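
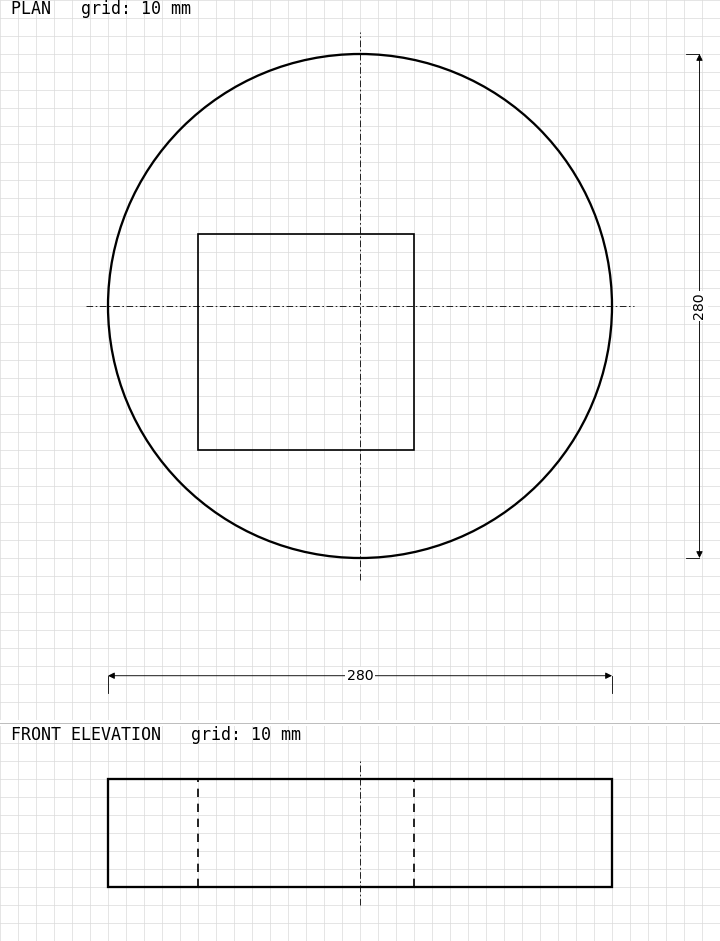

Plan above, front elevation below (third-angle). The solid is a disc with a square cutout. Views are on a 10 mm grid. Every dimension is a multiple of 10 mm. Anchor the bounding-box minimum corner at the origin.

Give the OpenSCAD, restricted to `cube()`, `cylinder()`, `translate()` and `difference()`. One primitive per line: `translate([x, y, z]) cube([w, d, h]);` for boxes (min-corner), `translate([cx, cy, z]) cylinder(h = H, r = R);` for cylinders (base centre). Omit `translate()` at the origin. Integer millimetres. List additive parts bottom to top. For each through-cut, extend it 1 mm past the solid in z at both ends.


difference() {
  translate([140, 140, 0]) cylinder(h = 60, r = 140);
  translate([50, 60, -1]) cube([120, 120, 62]);
}


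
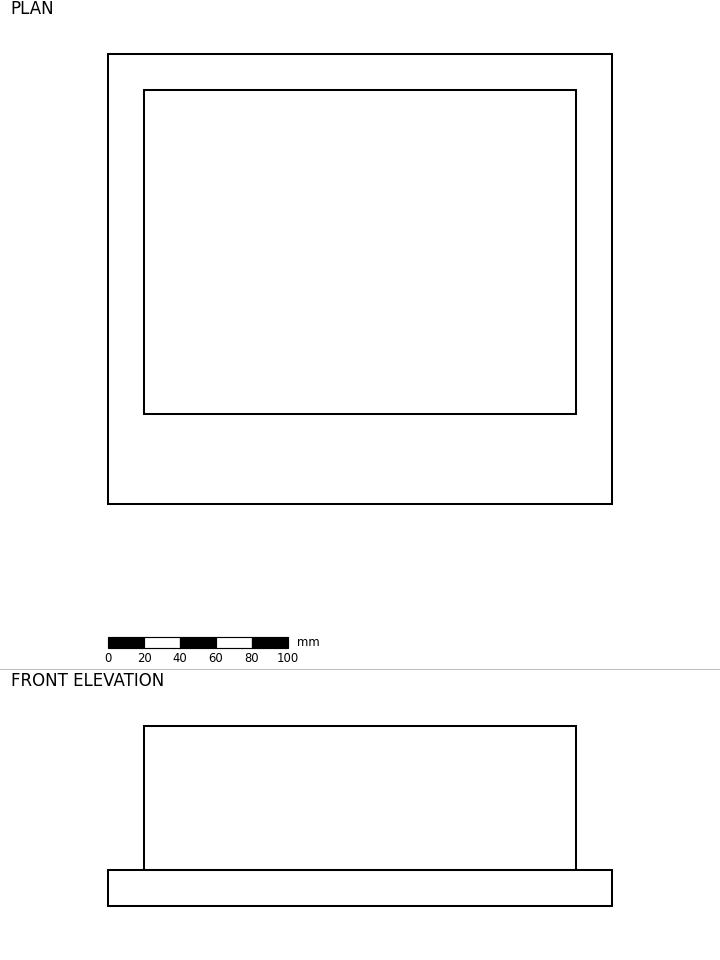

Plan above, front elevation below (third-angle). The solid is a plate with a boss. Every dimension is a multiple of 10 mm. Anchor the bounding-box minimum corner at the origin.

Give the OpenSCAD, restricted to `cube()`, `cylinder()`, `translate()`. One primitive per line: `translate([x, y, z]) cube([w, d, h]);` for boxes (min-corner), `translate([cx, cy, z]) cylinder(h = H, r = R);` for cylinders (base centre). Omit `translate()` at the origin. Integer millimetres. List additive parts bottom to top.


cube([280, 250, 20]);
translate([20, 50, 20]) cube([240, 180, 80]);


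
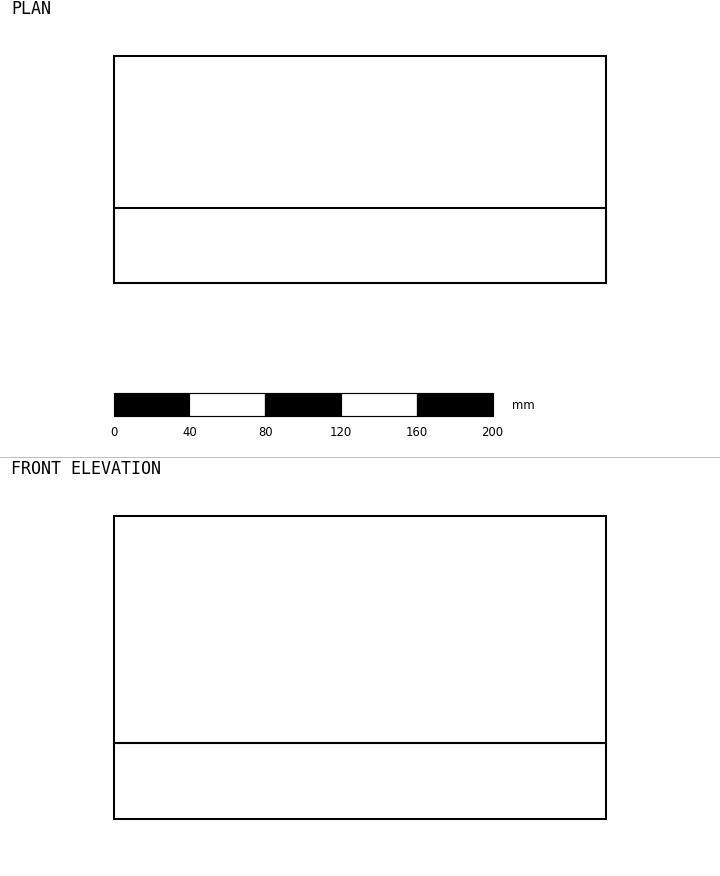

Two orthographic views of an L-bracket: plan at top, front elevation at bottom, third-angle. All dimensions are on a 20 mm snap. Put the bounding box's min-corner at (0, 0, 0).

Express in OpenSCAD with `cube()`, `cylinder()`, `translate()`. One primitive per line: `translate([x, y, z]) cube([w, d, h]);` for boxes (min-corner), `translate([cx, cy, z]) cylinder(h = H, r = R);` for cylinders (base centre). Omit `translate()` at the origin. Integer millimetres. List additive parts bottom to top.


cube([260, 120, 40]);
translate([0, 0, 40]) cube([260, 40, 120]);


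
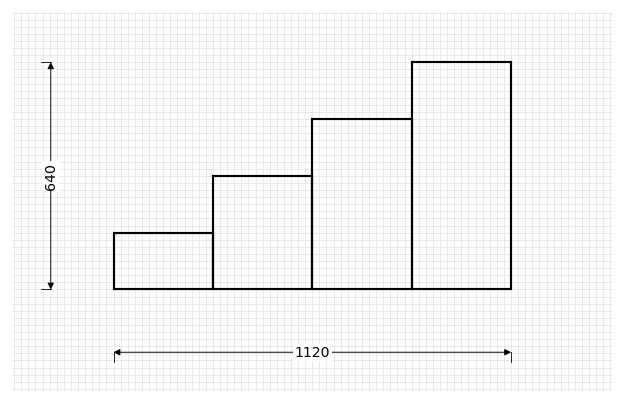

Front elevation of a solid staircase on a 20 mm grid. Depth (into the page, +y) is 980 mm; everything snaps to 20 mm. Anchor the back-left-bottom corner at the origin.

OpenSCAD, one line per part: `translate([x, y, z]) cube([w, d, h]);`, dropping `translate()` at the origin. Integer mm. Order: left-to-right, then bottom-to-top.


cube([280, 980, 160]);
translate([280, 0, 0]) cube([280, 980, 320]);
translate([560, 0, 0]) cube([280, 980, 480]);
translate([840, 0, 0]) cube([280, 980, 640]);


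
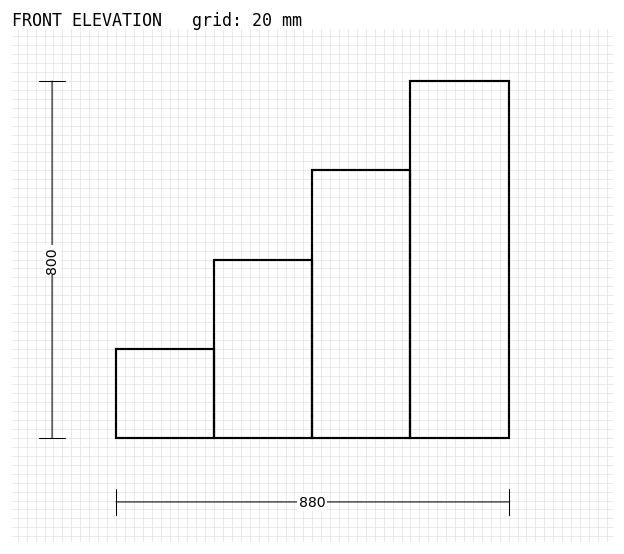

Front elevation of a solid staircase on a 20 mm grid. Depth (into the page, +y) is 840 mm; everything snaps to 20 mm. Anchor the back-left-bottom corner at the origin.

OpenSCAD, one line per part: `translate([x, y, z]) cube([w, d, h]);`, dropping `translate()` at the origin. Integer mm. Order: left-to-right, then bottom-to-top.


cube([220, 840, 200]);
translate([220, 0, 0]) cube([220, 840, 400]);
translate([440, 0, 0]) cube([220, 840, 600]);
translate([660, 0, 0]) cube([220, 840, 800]);


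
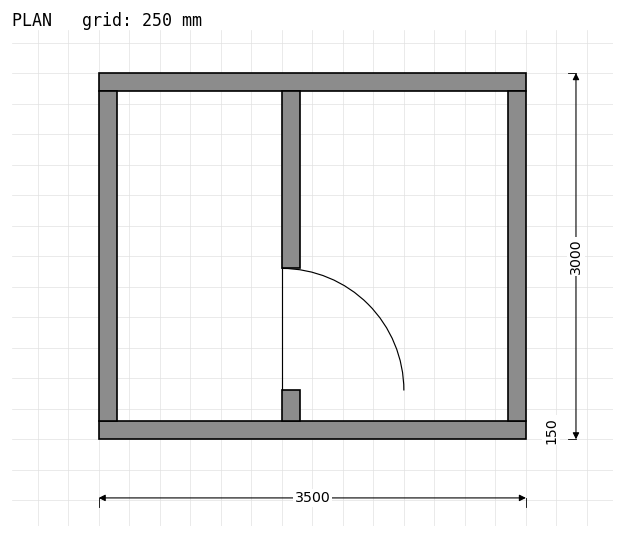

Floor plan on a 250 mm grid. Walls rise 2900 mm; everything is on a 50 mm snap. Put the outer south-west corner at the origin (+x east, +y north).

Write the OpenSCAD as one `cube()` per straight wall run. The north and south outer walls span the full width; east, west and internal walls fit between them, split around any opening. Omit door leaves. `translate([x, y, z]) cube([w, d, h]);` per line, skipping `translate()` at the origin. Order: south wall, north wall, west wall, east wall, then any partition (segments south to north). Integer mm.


cube([3500, 150, 2900]);
translate([0, 2850, 0]) cube([3500, 150, 2900]);
translate([0, 150, 0]) cube([150, 2700, 2900]);
translate([3350, 150, 0]) cube([150, 2700, 2900]);
translate([1500, 150, 0]) cube([150, 250, 2900]);
translate([1500, 1400, 0]) cube([150, 1450, 2900]);


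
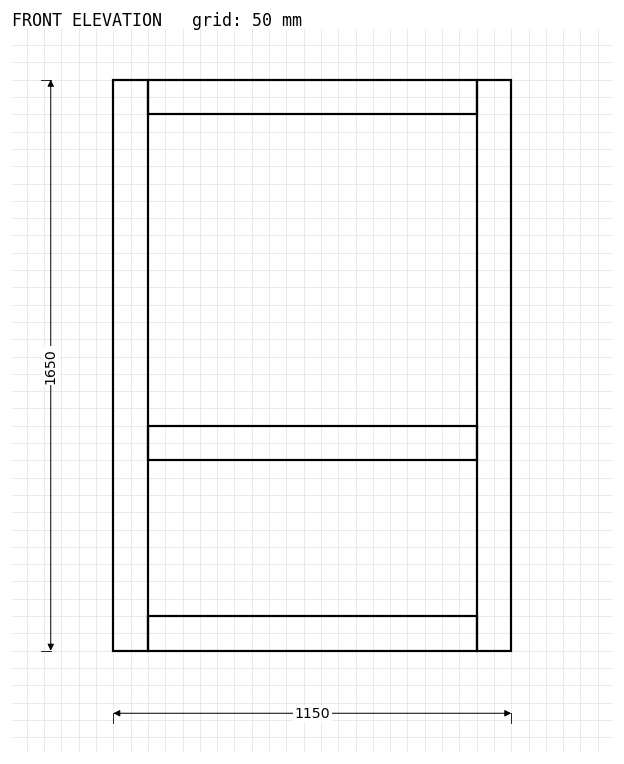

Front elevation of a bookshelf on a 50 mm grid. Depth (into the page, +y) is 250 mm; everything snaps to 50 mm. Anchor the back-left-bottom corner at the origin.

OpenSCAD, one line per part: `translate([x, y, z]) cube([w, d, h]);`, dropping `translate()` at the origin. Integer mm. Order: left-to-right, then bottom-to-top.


cube([100, 250, 1650]);
translate([100, 0, 0]) cube([950, 250, 100]);
translate([100, 0, 550]) cube([950, 250, 100]);
translate([100, 0, 1550]) cube([950, 250, 100]);
translate([1050, 0, 0]) cube([100, 250, 1650]);


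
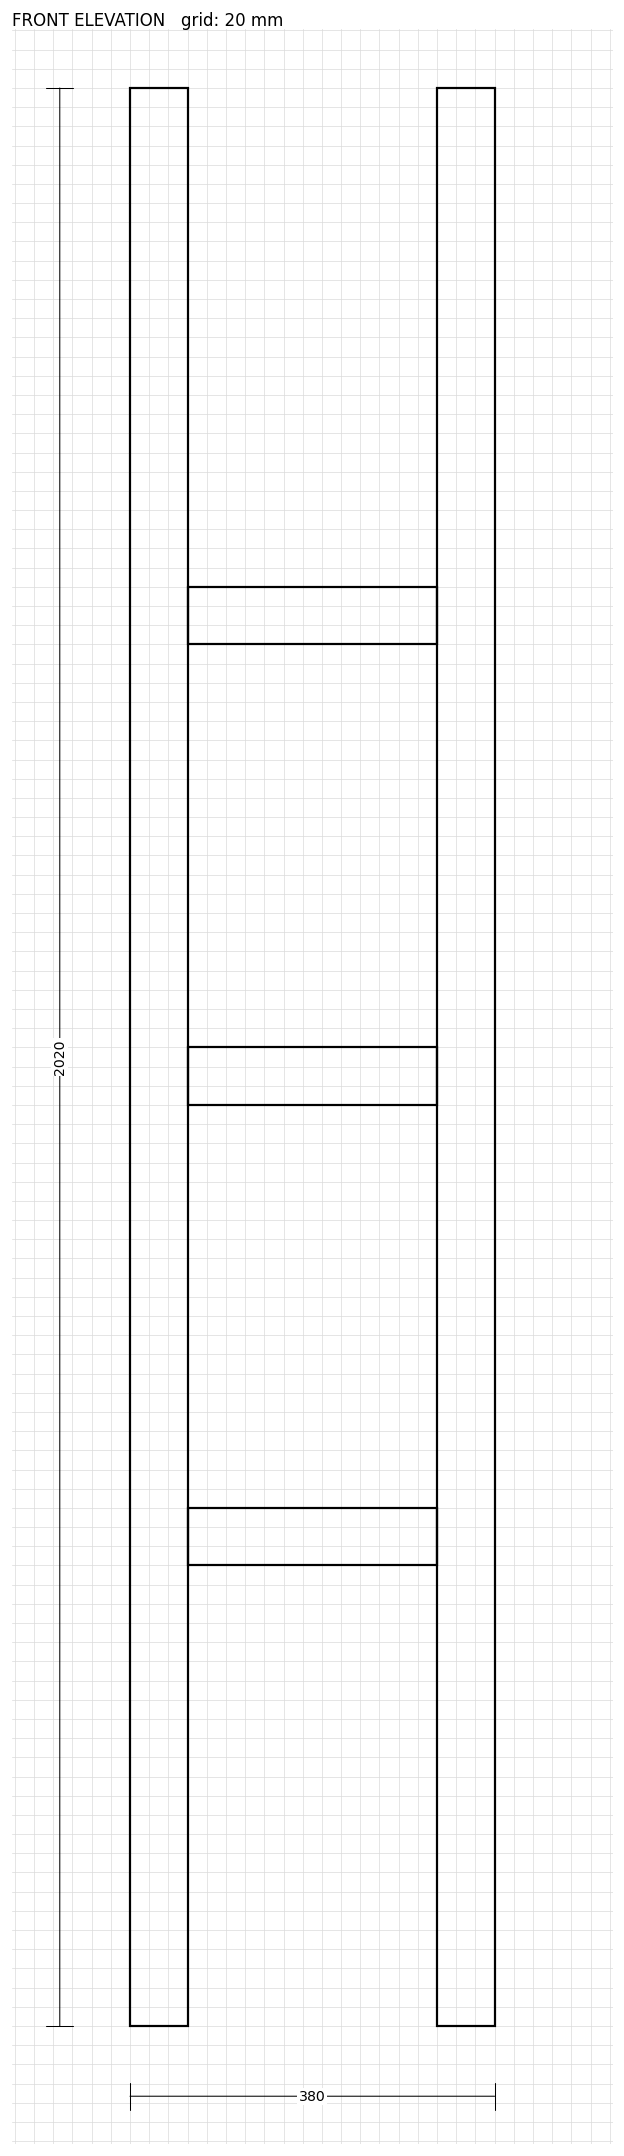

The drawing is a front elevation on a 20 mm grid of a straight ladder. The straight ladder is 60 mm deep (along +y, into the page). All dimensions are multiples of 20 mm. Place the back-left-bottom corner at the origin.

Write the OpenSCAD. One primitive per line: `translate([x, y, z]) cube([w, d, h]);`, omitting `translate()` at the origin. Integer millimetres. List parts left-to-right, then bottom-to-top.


cube([60, 60, 2020]);
translate([60, 0, 480]) cube([260, 60, 60]);
translate([60, 0, 960]) cube([260, 60, 60]);
translate([60, 0, 1440]) cube([260, 60, 60]);
translate([320, 0, 0]) cube([60, 60, 2020]);


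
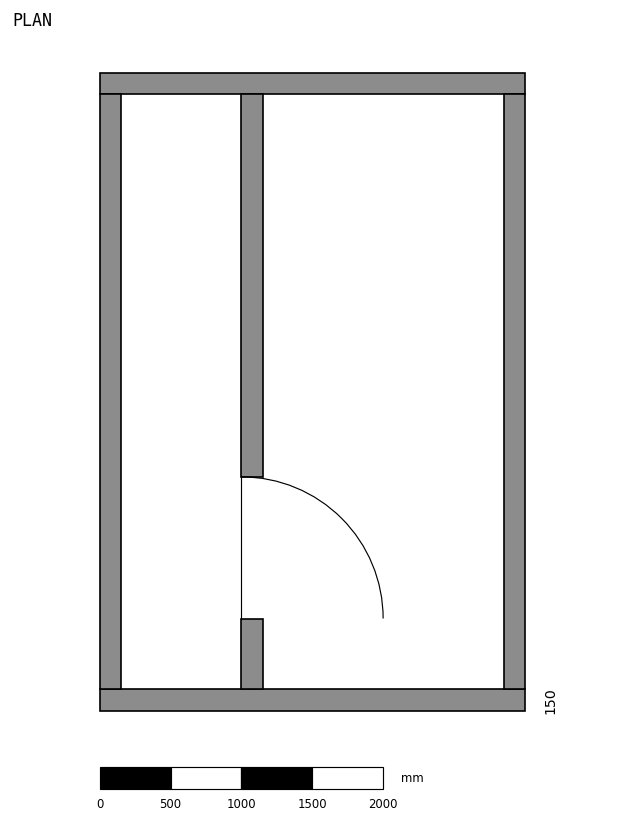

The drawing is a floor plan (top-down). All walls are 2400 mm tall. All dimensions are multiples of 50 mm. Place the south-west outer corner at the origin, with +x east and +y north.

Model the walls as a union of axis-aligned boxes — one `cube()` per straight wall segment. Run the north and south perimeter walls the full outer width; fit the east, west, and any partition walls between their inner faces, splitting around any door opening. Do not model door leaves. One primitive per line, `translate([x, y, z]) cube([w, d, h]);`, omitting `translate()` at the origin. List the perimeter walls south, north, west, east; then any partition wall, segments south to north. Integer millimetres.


cube([3000, 150, 2400]);
translate([0, 4350, 0]) cube([3000, 150, 2400]);
translate([0, 150, 0]) cube([150, 4200, 2400]);
translate([2850, 150, 0]) cube([150, 4200, 2400]);
translate([1000, 150, 0]) cube([150, 500, 2400]);
translate([1000, 1650, 0]) cube([150, 2700, 2400]);


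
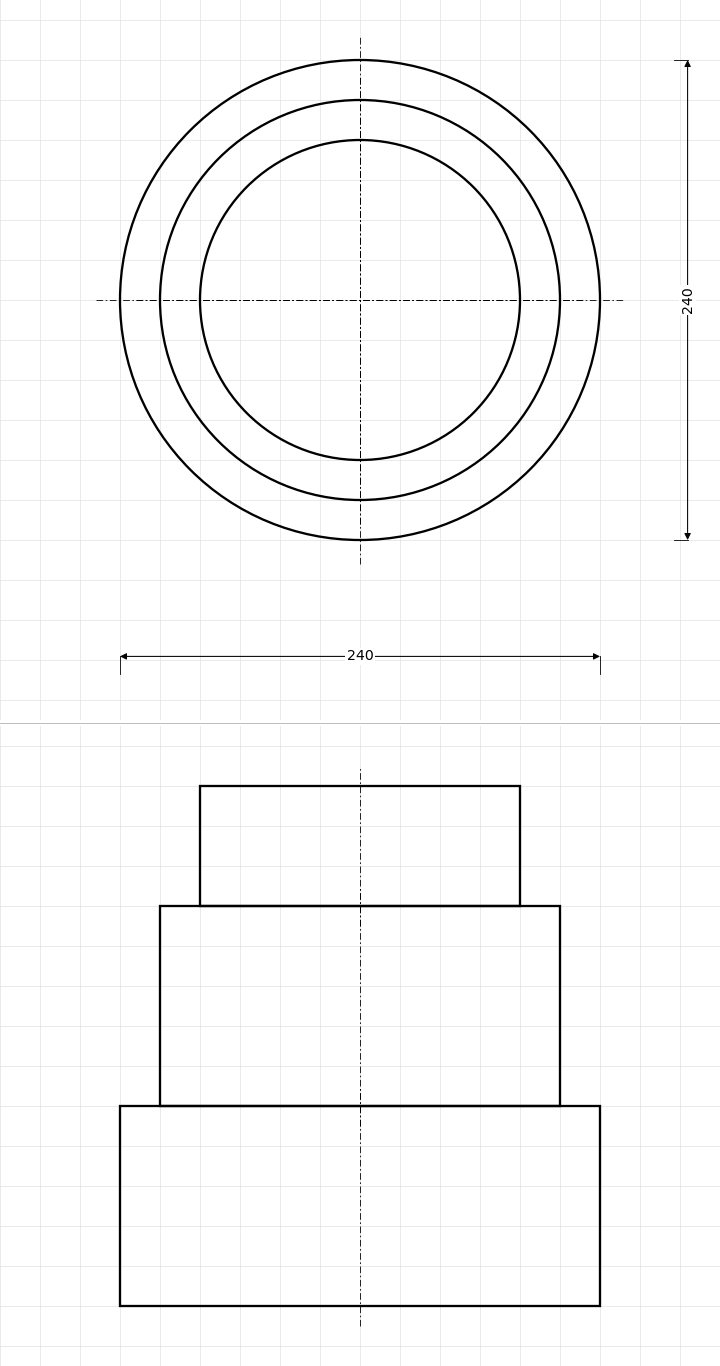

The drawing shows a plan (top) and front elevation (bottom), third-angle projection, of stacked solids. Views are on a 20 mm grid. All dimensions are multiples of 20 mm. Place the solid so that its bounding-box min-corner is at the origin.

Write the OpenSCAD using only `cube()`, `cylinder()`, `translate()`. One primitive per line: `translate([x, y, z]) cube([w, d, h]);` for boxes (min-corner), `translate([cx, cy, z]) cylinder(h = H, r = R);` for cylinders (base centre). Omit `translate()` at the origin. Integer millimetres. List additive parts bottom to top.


translate([120, 120, 0]) cylinder(h = 100, r = 120);
translate([120, 120, 100]) cylinder(h = 100, r = 100);
translate([120, 120, 200]) cylinder(h = 60, r = 80);


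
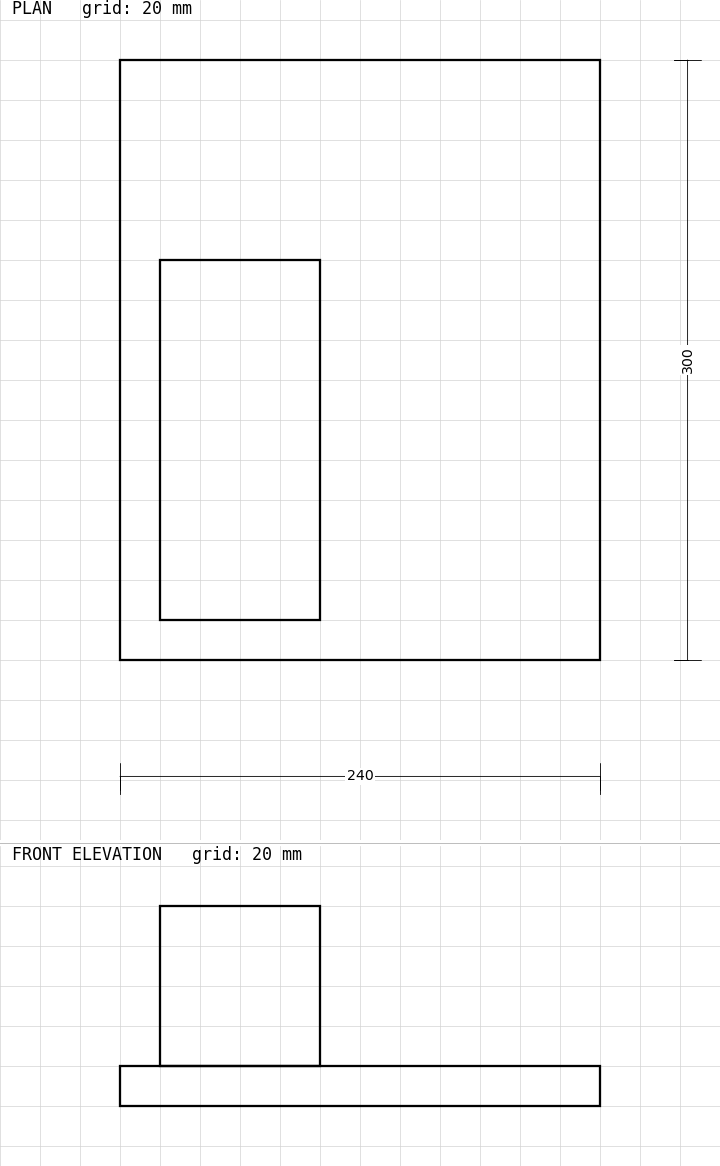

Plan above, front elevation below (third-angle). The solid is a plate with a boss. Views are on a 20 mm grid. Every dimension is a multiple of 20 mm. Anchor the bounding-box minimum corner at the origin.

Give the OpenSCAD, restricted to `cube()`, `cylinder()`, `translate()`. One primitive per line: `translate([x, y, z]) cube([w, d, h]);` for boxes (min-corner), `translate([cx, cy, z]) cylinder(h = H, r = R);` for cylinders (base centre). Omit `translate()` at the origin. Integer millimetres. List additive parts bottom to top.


cube([240, 300, 20]);
translate([20, 20, 20]) cube([80, 180, 80]);


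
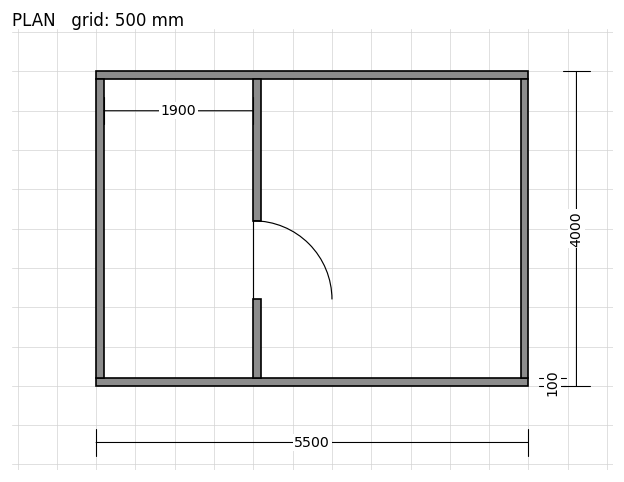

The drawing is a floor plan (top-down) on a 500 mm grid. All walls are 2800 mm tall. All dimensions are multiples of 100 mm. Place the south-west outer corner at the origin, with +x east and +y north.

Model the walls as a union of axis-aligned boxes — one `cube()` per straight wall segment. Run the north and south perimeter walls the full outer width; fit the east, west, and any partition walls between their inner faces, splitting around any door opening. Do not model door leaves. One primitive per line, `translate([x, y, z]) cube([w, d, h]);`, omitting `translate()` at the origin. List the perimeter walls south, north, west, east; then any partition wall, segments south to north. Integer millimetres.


cube([5500, 100, 2800]);
translate([0, 3900, 0]) cube([5500, 100, 2800]);
translate([0, 100, 0]) cube([100, 3800, 2800]);
translate([5400, 100, 0]) cube([100, 3800, 2800]);
translate([2000, 100, 0]) cube([100, 1000, 2800]);
translate([2000, 2100, 0]) cube([100, 1800, 2800]);


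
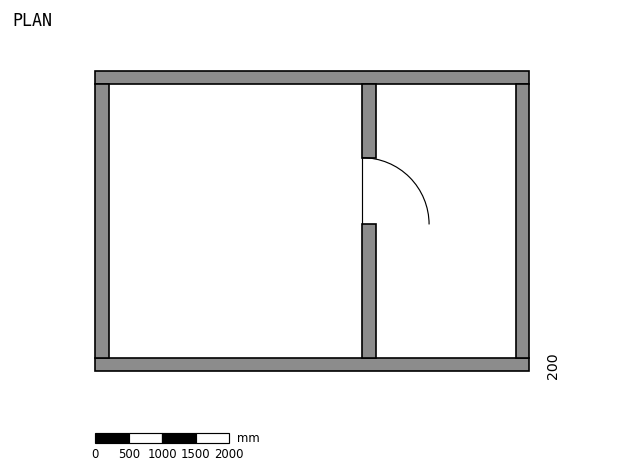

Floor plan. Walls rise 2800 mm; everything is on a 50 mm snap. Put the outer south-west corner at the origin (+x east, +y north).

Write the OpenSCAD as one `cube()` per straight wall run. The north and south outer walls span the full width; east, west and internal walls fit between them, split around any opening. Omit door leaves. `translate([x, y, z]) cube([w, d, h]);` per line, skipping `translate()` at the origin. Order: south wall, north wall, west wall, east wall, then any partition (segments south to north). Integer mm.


cube([6500, 200, 2800]);
translate([0, 4300, 0]) cube([6500, 200, 2800]);
translate([0, 200, 0]) cube([200, 4100, 2800]);
translate([6300, 200, 0]) cube([200, 4100, 2800]);
translate([4000, 200, 0]) cube([200, 2000, 2800]);
translate([4000, 3200, 0]) cube([200, 1100, 2800]);


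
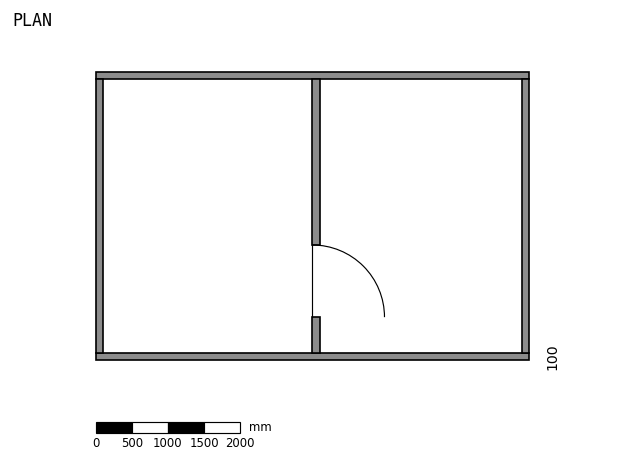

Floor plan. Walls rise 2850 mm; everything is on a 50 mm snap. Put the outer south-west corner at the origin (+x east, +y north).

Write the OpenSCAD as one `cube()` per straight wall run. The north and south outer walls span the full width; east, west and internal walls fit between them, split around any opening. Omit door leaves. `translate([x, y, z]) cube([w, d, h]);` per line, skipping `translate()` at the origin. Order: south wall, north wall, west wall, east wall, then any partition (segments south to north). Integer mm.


cube([6000, 100, 2850]);
translate([0, 3900, 0]) cube([6000, 100, 2850]);
translate([0, 100, 0]) cube([100, 3800, 2850]);
translate([5900, 100, 0]) cube([100, 3800, 2850]);
translate([3000, 100, 0]) cube([100, 500, 2850]);
translate([3000, 1600, 0]) cube([100, 2300, 2850]);


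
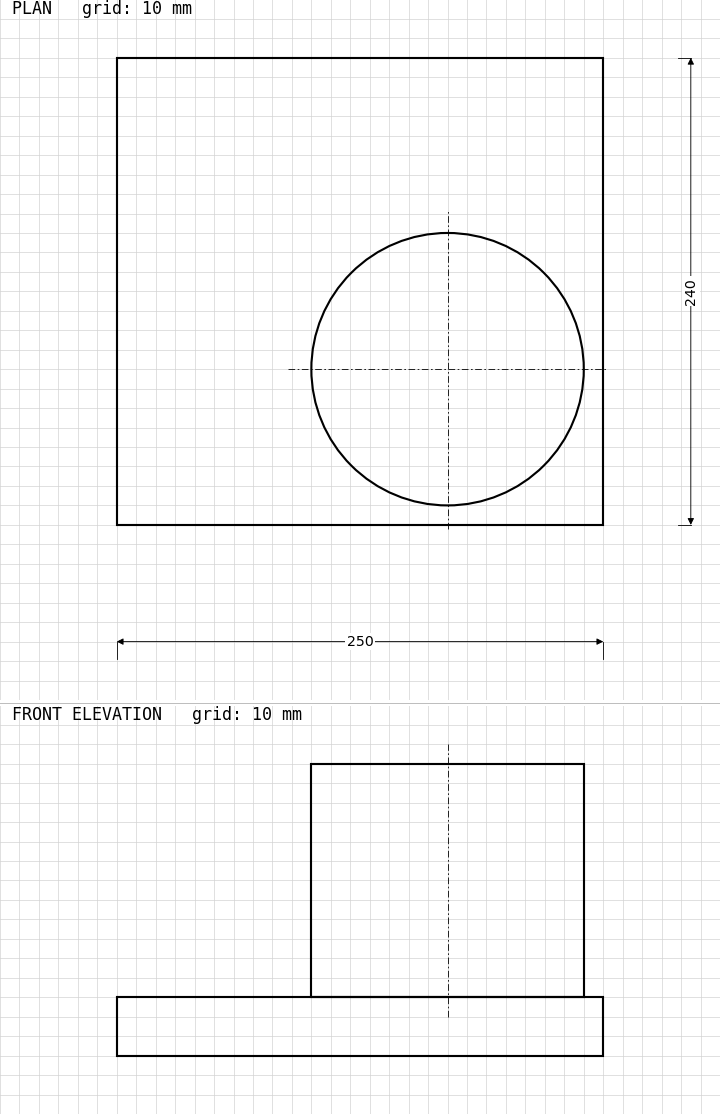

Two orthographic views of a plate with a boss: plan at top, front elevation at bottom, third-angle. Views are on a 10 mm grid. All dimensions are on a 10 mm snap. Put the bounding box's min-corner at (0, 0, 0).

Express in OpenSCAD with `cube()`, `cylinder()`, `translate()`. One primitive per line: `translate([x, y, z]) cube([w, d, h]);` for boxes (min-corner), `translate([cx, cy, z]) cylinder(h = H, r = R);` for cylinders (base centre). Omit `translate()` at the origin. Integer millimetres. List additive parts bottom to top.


cube([250, 240, 30]);
translate([170, 80, 30]) cylinder(h = 120, r = 70);


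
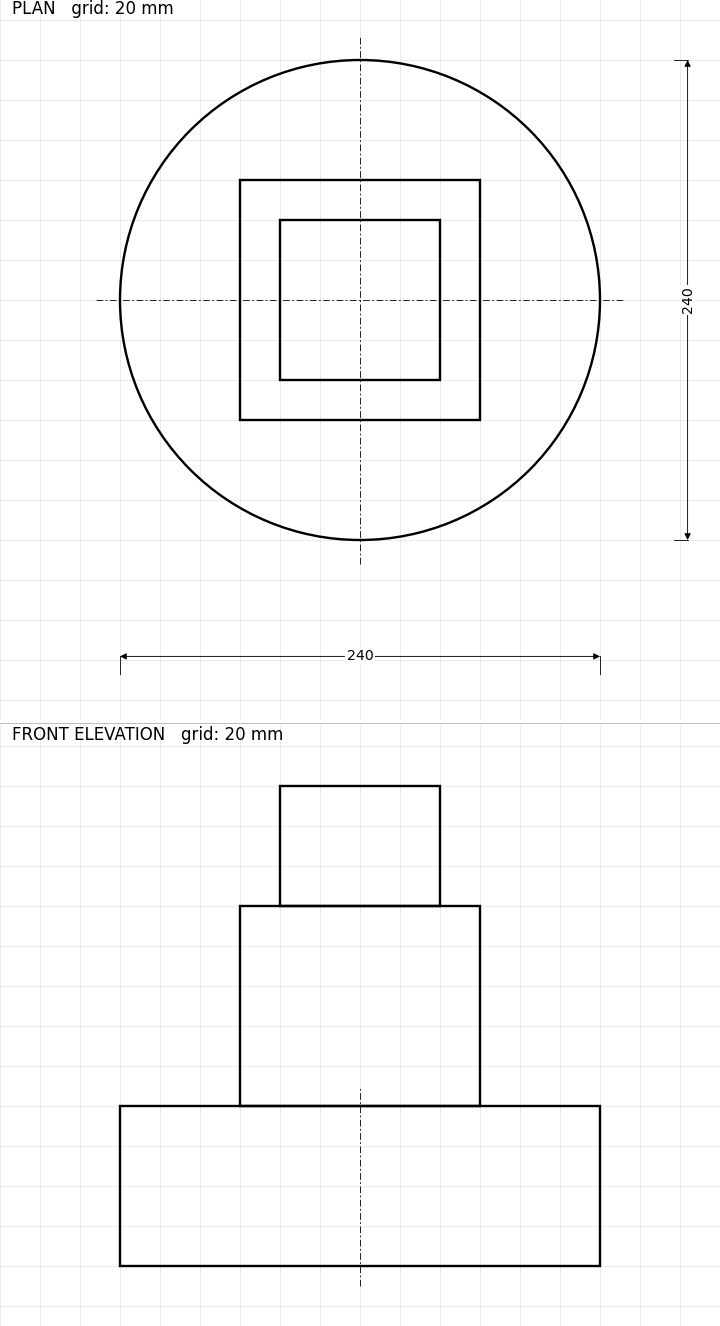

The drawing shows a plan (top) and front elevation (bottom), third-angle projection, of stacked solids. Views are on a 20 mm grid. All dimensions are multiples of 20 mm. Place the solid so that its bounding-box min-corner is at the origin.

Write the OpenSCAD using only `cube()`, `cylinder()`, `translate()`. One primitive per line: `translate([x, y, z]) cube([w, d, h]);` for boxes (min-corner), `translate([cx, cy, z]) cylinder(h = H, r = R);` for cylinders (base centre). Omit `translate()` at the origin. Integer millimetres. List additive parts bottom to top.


translate([120, 120, 0]) cylinder(h = 80, r = 120);
translate([60, 60, 80]) cube([120, 120, 100]);
translate([80, 80, 180]) cube([80, 80, 60]);


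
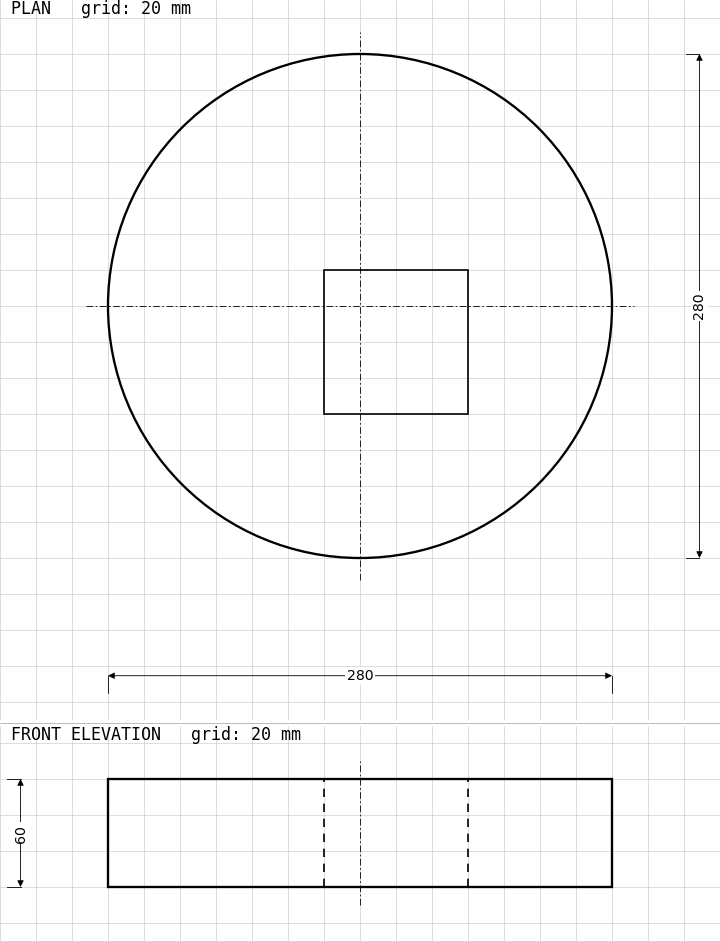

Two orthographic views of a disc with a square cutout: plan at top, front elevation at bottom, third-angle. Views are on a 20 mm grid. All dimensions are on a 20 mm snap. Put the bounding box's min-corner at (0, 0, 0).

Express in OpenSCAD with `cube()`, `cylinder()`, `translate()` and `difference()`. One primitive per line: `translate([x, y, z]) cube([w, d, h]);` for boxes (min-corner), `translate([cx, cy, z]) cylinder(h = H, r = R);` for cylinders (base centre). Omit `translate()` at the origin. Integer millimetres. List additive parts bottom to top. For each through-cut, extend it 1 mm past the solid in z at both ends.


difference() {
  translate([140, 140, 0]) cylinder(h = 60, r = 140);
  translate([120, 80, -1]) cube([80, 80, 62]);
}


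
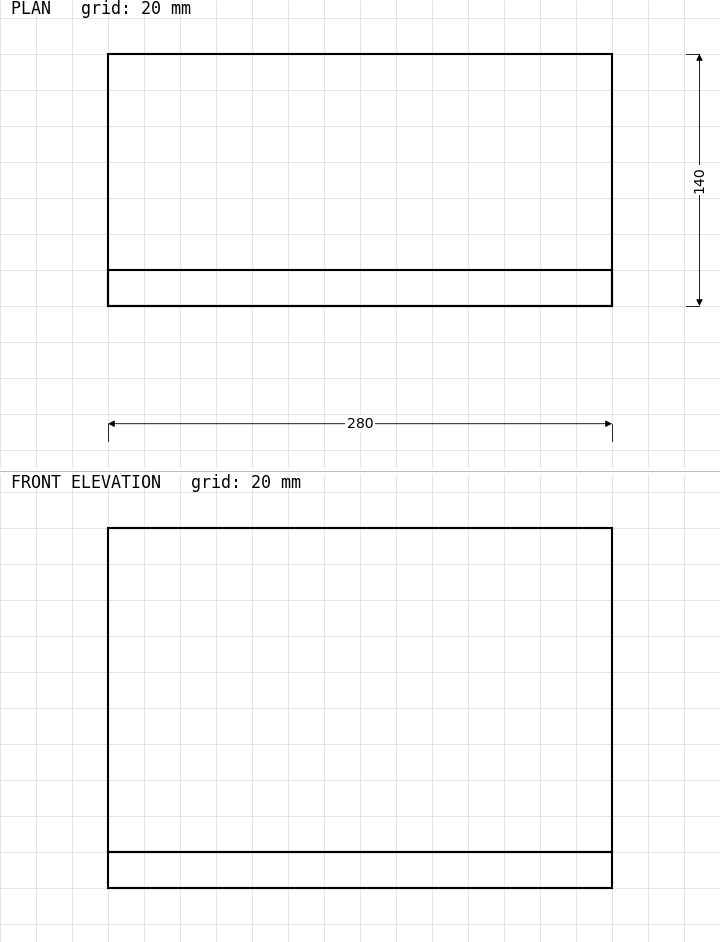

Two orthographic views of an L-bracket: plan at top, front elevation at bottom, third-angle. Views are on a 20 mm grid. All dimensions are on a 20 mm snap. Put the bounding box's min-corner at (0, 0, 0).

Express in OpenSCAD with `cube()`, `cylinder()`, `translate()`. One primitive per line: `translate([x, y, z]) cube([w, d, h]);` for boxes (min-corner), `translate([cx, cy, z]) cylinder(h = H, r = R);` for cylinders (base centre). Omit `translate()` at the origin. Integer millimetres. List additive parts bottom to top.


cube([280, 140, 20]);
translate([0, 0, 20]) cube([280, 20, 180]);


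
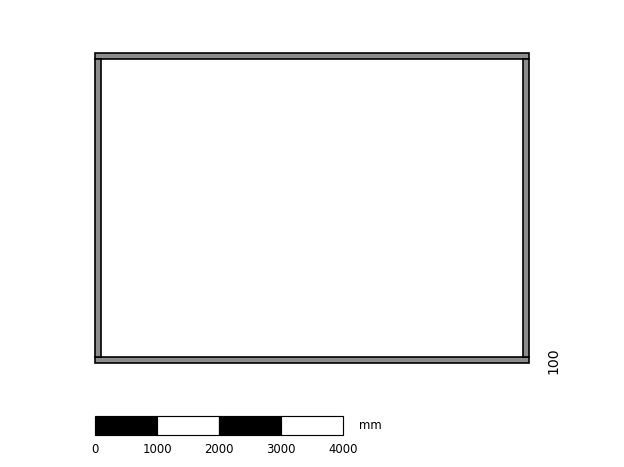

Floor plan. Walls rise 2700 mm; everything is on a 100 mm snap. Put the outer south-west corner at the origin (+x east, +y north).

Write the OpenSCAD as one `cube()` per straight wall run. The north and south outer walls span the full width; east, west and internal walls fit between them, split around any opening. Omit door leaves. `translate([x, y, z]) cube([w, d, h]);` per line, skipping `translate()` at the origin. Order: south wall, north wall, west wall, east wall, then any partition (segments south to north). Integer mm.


cube([7000, 100, 2700]);
translate([0, 4900, 0]) cube([7000, 100, 2700]);
translate([0, 100, 0]) cube([100, 4800, 2700]);
translate([6900, 100, 0]) cube([100, 4800, 2700]);


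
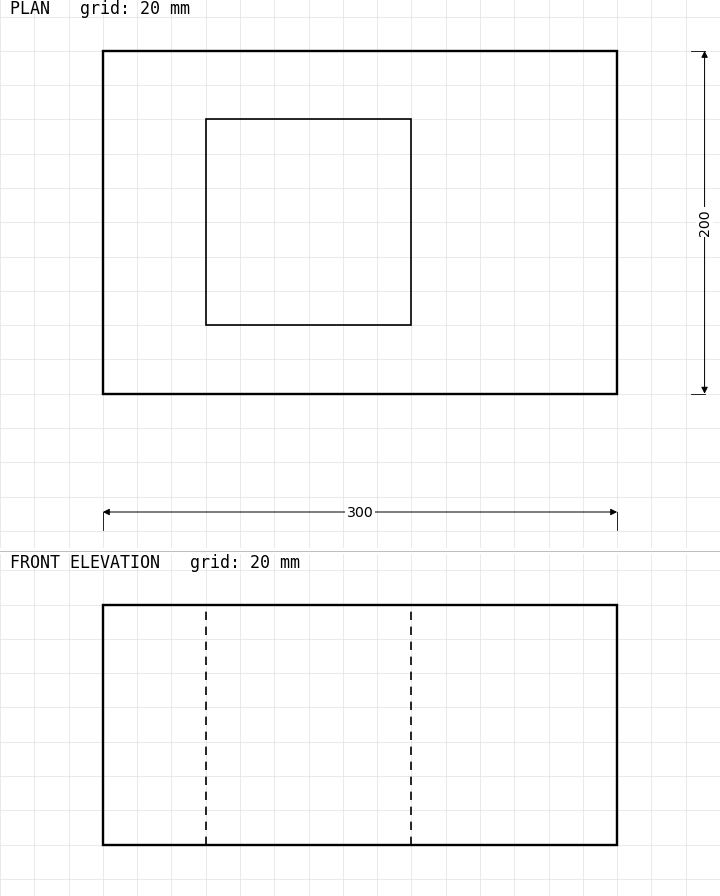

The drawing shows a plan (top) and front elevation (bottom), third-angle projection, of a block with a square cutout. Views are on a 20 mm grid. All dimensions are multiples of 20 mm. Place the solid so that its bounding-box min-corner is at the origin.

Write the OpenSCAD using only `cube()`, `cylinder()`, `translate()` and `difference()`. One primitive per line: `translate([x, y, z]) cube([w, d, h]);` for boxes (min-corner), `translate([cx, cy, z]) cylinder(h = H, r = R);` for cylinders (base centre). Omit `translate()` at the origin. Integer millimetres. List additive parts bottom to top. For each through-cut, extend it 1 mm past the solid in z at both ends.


difference() {
  cube([300, 200, 140]);
  translate([60, 40, -1]) cube([120, 120, 142]);
}


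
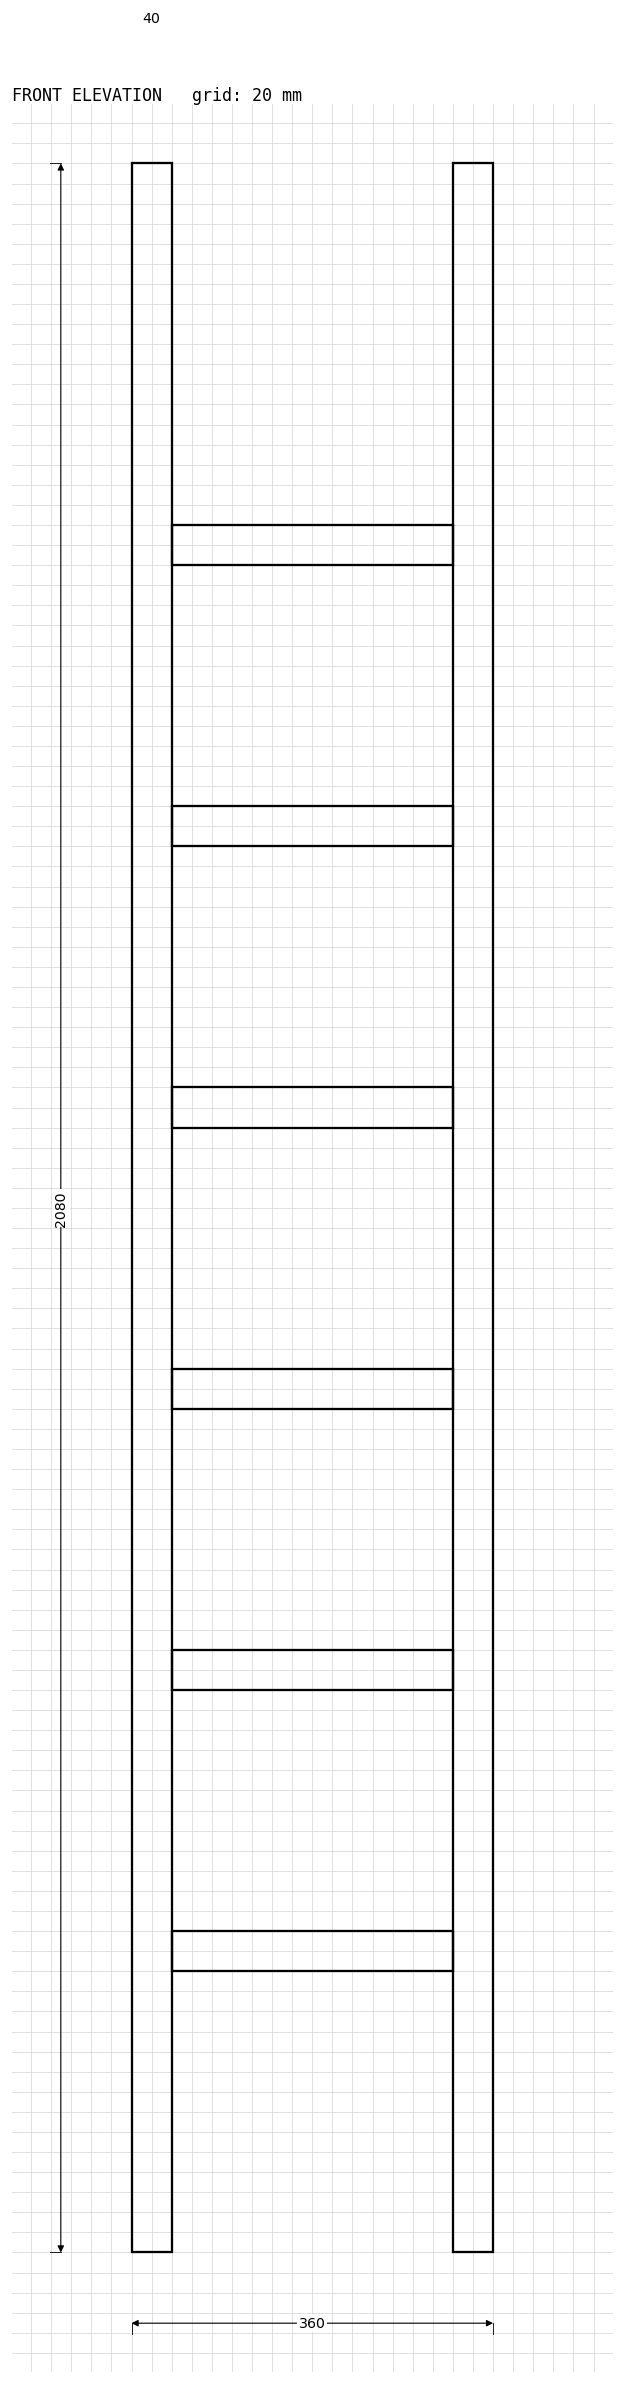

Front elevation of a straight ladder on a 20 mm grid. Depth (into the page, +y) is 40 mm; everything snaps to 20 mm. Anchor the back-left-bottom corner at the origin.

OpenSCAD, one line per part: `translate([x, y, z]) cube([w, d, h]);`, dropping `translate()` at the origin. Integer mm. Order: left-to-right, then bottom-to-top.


cube([40, 40, 2080]);
translate([40, 0, 280]) cube([280, 40, 40]);
translate([40, 0, 560]) cube([280, 40, 40]);
translate([40, 0, 840]) cube([280, 40, 40]);
translate([40, 0, 1120]) cube([280, 40, 40]);
translate([40, 0, 1400]) cube([280, 40, 40]);
translate([40, 0, 1680]) cube([280, 40, 40]);
translate([320, 0, 0]) cube([40, 40, 2080]);


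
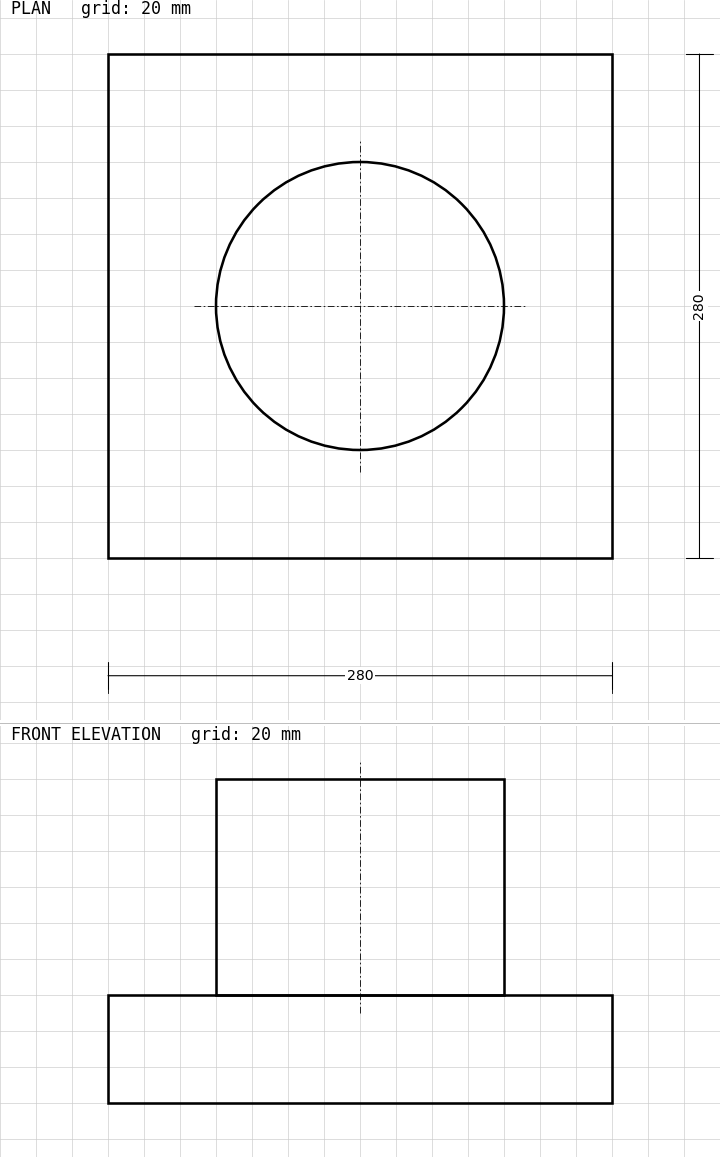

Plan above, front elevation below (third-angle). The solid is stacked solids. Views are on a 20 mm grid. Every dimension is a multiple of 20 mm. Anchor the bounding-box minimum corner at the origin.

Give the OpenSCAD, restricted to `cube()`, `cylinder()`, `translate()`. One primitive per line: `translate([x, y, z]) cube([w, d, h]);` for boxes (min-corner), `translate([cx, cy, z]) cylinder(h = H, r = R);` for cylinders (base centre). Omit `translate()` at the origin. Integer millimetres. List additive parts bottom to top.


cube([280, 280, 60]);
translate([140, 140, 60]) cylinder(h = 120, r = 80);


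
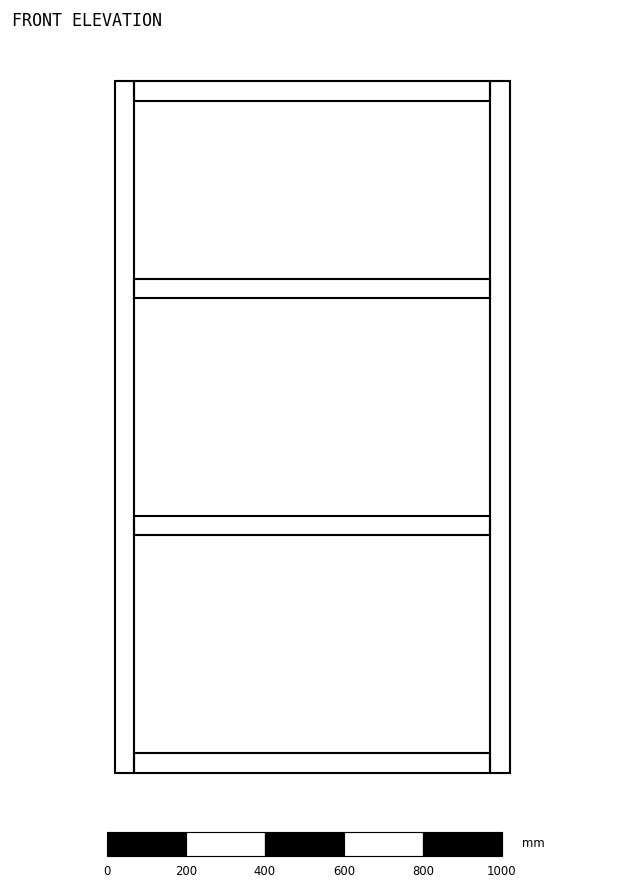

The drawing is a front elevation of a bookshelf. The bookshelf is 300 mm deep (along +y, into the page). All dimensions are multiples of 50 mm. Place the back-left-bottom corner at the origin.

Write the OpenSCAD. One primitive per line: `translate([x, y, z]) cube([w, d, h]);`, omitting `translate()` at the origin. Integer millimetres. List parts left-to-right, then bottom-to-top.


cube([50, 300, 1750]);
translate([50, 0, 0]) cube([900, 300, 50]);
translate([50, 0, 600]) cube([900, 300, 50]);
translate([50, 0, 1200]) cube([900, 300, 50]);
translate([50, 0, 1700]) cube([900, 300, 50]);
translate([950, 0, 0]) cube([50, 300, 1750]);


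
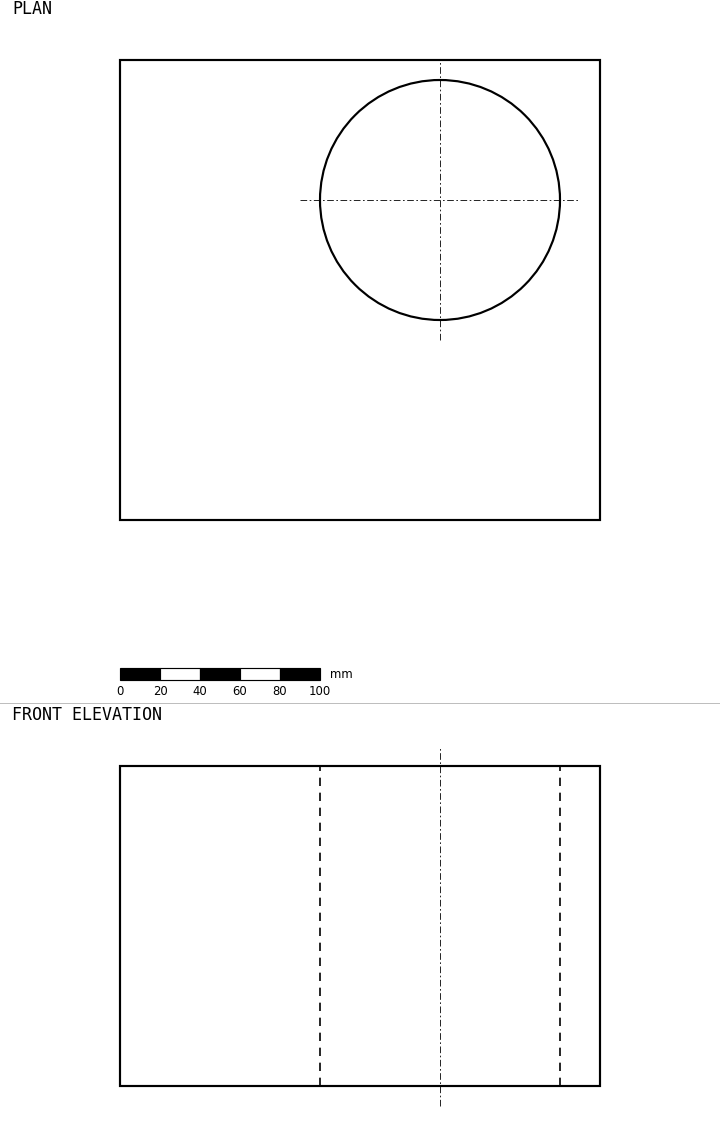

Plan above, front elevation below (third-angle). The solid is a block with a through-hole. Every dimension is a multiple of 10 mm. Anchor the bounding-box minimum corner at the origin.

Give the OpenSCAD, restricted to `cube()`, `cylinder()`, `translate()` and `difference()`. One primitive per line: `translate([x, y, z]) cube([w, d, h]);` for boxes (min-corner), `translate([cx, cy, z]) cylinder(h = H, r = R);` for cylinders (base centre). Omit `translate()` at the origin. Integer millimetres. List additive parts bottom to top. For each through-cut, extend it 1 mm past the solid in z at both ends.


difference() {
  cube([240, 230, 160]);
  translate([160, 160, -1]) cylinder(h = 162, r = 60);
}


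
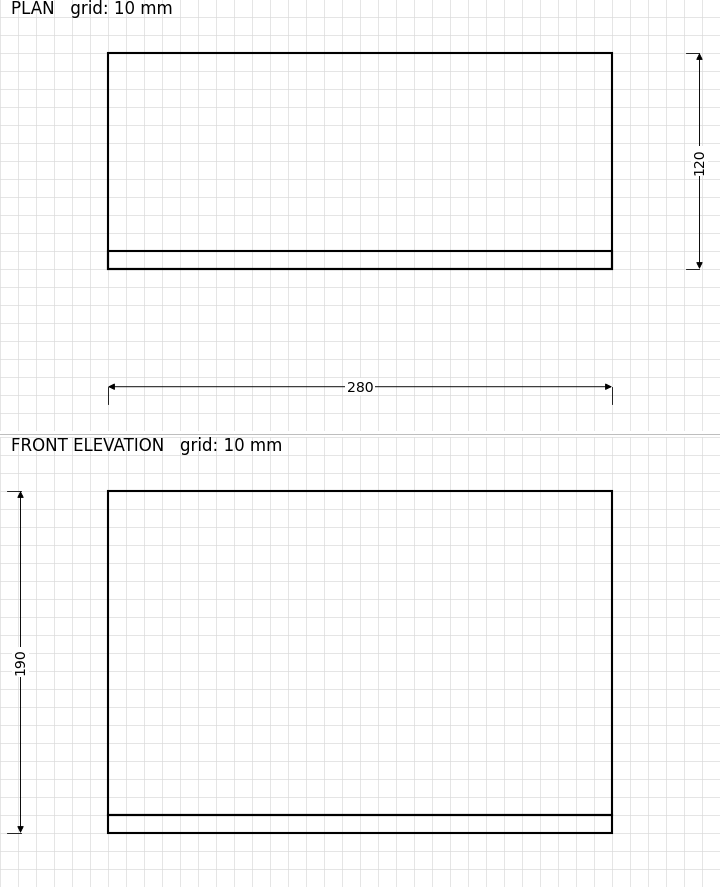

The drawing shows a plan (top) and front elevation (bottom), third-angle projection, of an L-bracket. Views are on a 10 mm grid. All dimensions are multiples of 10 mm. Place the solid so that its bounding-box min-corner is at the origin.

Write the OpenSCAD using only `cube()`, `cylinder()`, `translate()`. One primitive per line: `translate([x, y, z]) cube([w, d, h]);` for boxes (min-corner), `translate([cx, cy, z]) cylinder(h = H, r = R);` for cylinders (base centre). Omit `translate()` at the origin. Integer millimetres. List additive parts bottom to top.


cube([280, 120, 10]);
translate([0, 0, 10]) cube([280, 10, 180]);


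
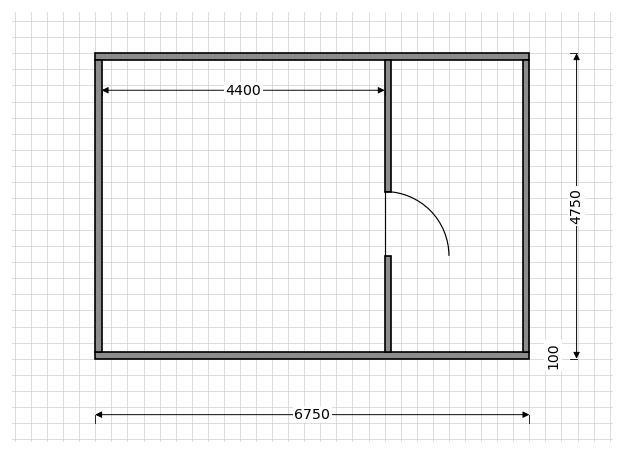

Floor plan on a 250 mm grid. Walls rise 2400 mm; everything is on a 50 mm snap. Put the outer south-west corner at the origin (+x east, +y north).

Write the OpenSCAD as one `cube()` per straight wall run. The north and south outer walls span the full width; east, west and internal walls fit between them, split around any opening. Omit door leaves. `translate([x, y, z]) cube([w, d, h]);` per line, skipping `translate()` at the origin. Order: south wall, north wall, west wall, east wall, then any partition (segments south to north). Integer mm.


cube([6750, 100, 2400]);
translate([0, 4650, 0]) cube([6750, 100, 2400]);
translate([0, 100, 0]) cube([100, 4550, 2400]);
translate([6650, 100, 0]) cube([100, 4550, 2400]);
translate([4500, 100, 0]) cube([100, 1500, 2400]);
translate([4500, 2600, 0]) cube([100, 2050, 2400]);


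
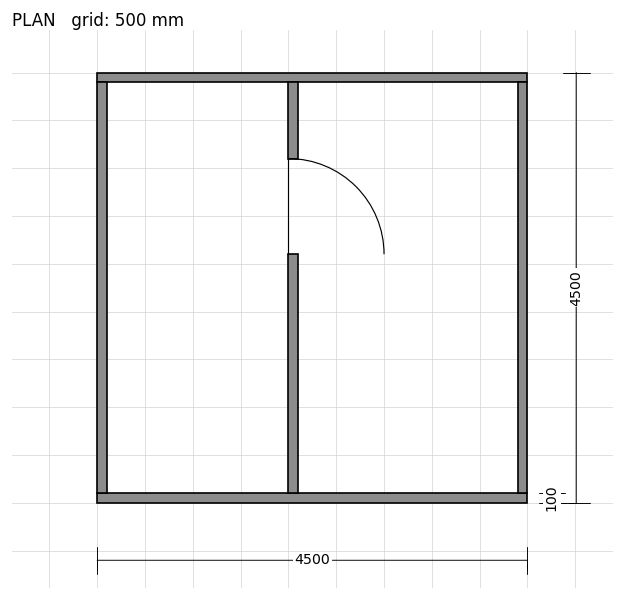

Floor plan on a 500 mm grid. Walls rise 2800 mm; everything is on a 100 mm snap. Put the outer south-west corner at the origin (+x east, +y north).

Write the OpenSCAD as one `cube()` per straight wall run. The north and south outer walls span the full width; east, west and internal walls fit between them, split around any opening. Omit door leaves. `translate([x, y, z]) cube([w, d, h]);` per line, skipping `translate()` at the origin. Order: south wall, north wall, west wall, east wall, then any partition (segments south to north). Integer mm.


cube([4500, 100, 2800]);
translate([0, 4400, 0]) cube([4500, 100, 2800]);
translate([0, 100, 0]) cube([100, 4300, 2800]);
translate([4400, 100, 0]) cube([100, 4300, 2800]);
translate([2000, 100, 0]) cube([100, 2500, 2800]);
translate([2000, 3600, 0]) cube([100, 800, 2800]);


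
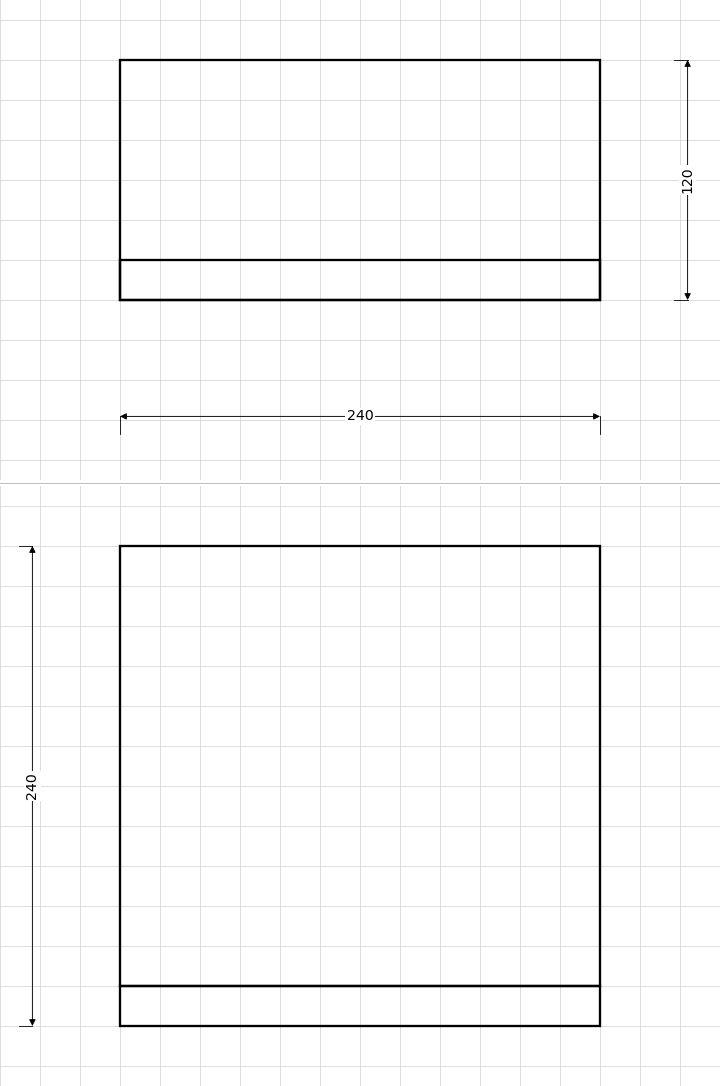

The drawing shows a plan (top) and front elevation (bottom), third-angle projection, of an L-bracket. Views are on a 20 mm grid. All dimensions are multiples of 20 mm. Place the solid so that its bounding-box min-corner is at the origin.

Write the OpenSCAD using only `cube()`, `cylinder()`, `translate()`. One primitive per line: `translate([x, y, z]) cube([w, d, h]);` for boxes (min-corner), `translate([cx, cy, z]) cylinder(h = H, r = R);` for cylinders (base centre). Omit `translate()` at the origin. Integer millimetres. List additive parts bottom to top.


cube([240, 120, 20]);
translate([0, 0, 20]) cube([240, 20, 220]);


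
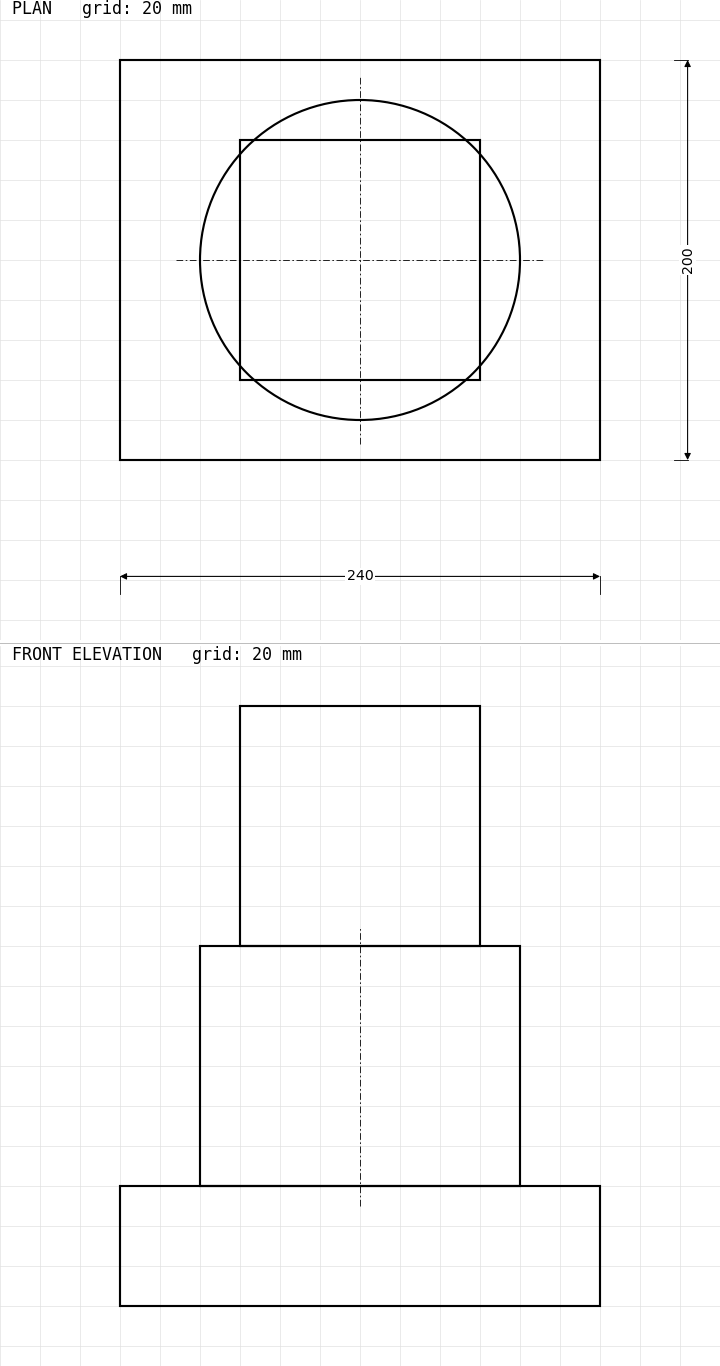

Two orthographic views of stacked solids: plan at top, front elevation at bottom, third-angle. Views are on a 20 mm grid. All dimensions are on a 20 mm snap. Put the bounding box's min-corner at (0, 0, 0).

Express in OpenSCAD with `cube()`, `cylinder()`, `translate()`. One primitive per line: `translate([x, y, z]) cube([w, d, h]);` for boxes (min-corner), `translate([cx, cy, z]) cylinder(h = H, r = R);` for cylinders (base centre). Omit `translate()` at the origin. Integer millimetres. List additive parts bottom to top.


cube([240, 200, 60]);
translate([120, 100, 60]) cylinder(h = 120, r = 80);
translate([60, 40, 180]) cube([120, 120, 120]);


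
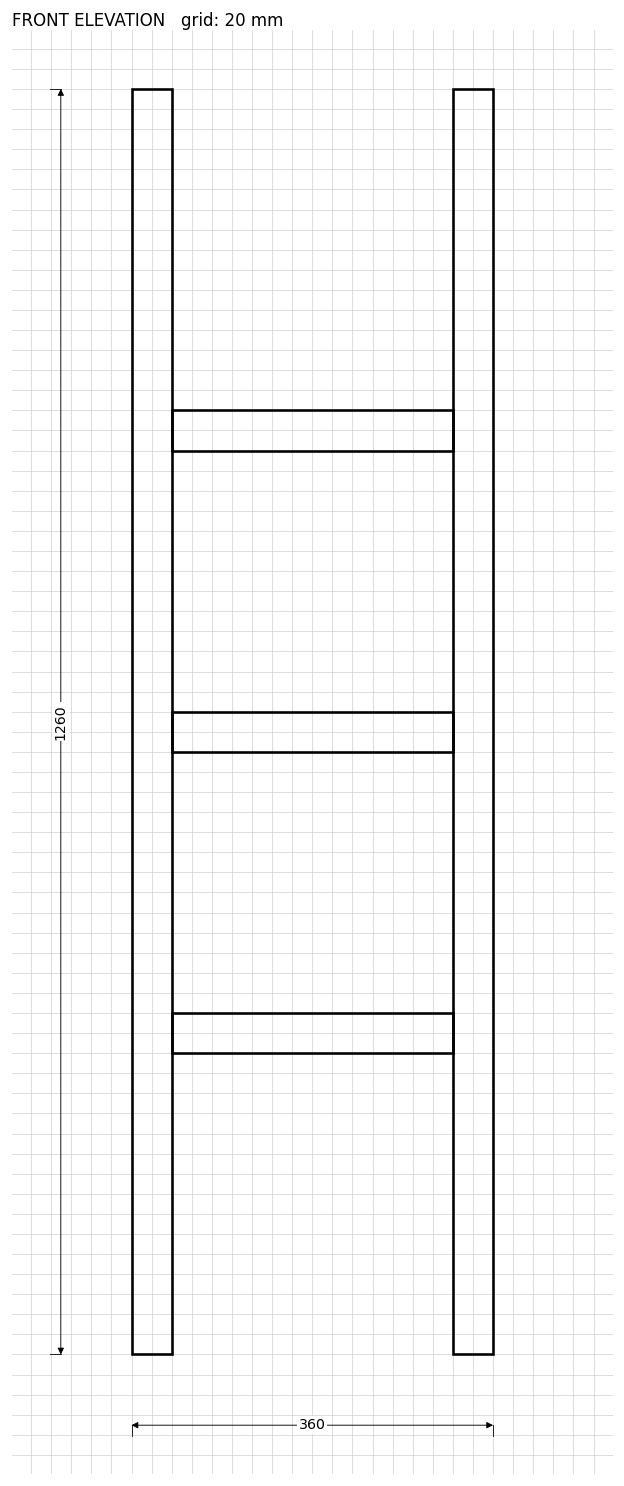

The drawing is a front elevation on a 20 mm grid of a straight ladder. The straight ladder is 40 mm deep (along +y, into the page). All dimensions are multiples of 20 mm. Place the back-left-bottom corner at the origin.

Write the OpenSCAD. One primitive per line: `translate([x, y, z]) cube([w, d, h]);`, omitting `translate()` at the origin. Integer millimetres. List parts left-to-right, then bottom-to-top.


cube([40, 40, 1260]);
translate([40, 0, 300]) cube([280, 40, 40]);
translate([40, 0, 600]) cube([280, 40, 40]);
translate([40, 0, 900]) cube([280, 40, 40]);
translate([320, 0, 0]) cube([40, 40, 1260]);


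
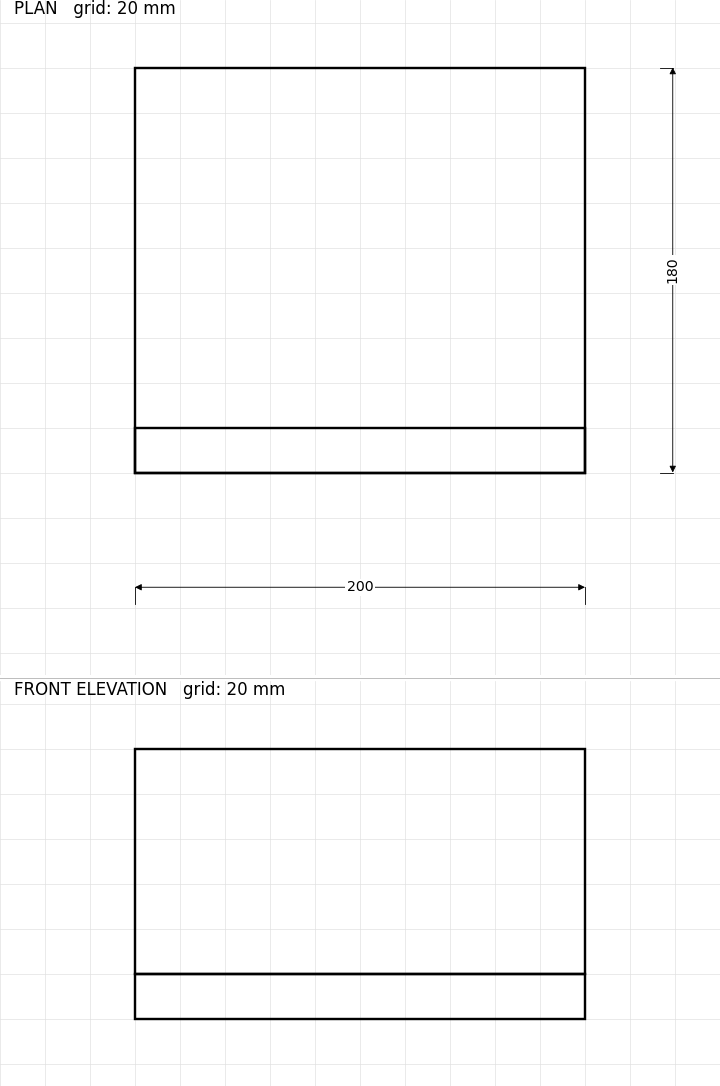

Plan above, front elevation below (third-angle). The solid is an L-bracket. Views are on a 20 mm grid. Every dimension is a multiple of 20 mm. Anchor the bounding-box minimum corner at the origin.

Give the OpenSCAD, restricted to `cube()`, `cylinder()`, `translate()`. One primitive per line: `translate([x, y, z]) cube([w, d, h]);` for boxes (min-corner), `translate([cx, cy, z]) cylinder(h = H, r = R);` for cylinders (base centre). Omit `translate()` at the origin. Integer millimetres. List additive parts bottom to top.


cube([200, 180, 20]);
translate([0, 0, 20]) cube([200, 20, 100]);


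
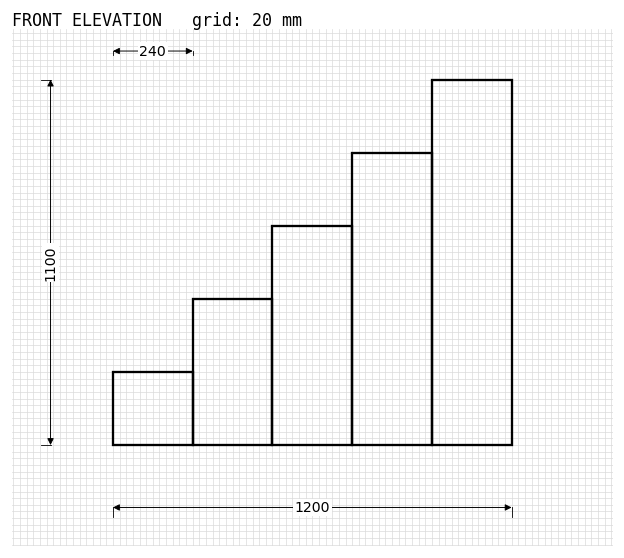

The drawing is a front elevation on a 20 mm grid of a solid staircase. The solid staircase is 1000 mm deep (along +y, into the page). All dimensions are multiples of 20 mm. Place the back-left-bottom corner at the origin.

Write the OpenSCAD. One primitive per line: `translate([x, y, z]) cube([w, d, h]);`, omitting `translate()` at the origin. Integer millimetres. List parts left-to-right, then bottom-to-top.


cube([240, 1000, 220]);
translate([240, 0, 0]) cube([240, 1000, 440]);
translate([480, 0, 0]) cube([240, 1000, 660]);
translate([720, 0, 0]) cube([240, 1000, 880]);
translate([960, 0, 0]) cube([240, 1000, 1100]);


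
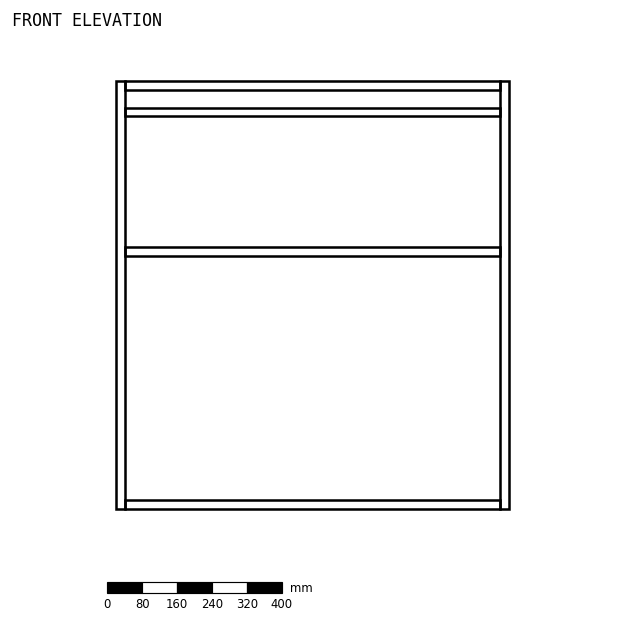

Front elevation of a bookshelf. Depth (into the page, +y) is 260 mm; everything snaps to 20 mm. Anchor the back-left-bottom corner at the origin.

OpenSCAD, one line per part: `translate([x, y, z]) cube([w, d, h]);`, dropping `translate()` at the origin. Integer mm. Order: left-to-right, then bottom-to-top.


cube([20, 260, 980]);
translate([20, 0, 0]) cube([860, 260, 20]);
translate([20, 0, 580]) cube([860, 260, 20]);
translate([20, 0, 900]) cube([860, 260, 20]);
translate([20, 0, 960]) cube([860, 260, 20]);
translate([880, 0, 0]) cube([20, 260, 980]);


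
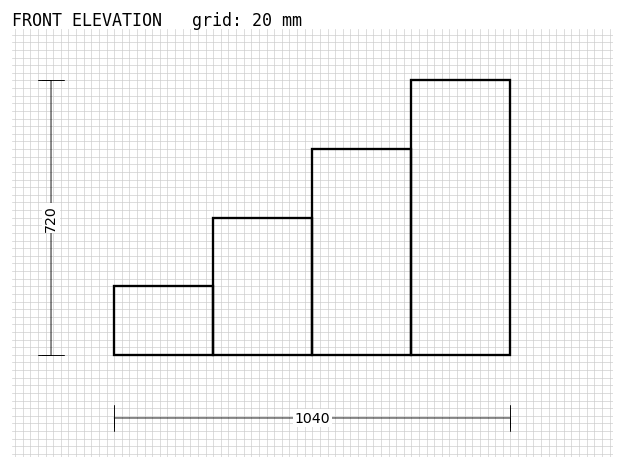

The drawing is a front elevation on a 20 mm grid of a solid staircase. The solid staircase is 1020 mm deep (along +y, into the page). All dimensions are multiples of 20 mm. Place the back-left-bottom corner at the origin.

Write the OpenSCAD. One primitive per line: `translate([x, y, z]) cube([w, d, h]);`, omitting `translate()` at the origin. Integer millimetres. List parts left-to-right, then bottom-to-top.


cube([260, 1020, 180]);
translate([260, 0, 0]) cube([260, 1020, 360]);
translate([520, 0, 0]) cube([260, 1020, 540]);
translate([780, 0, 0]) cube([260, 1020, 720]);


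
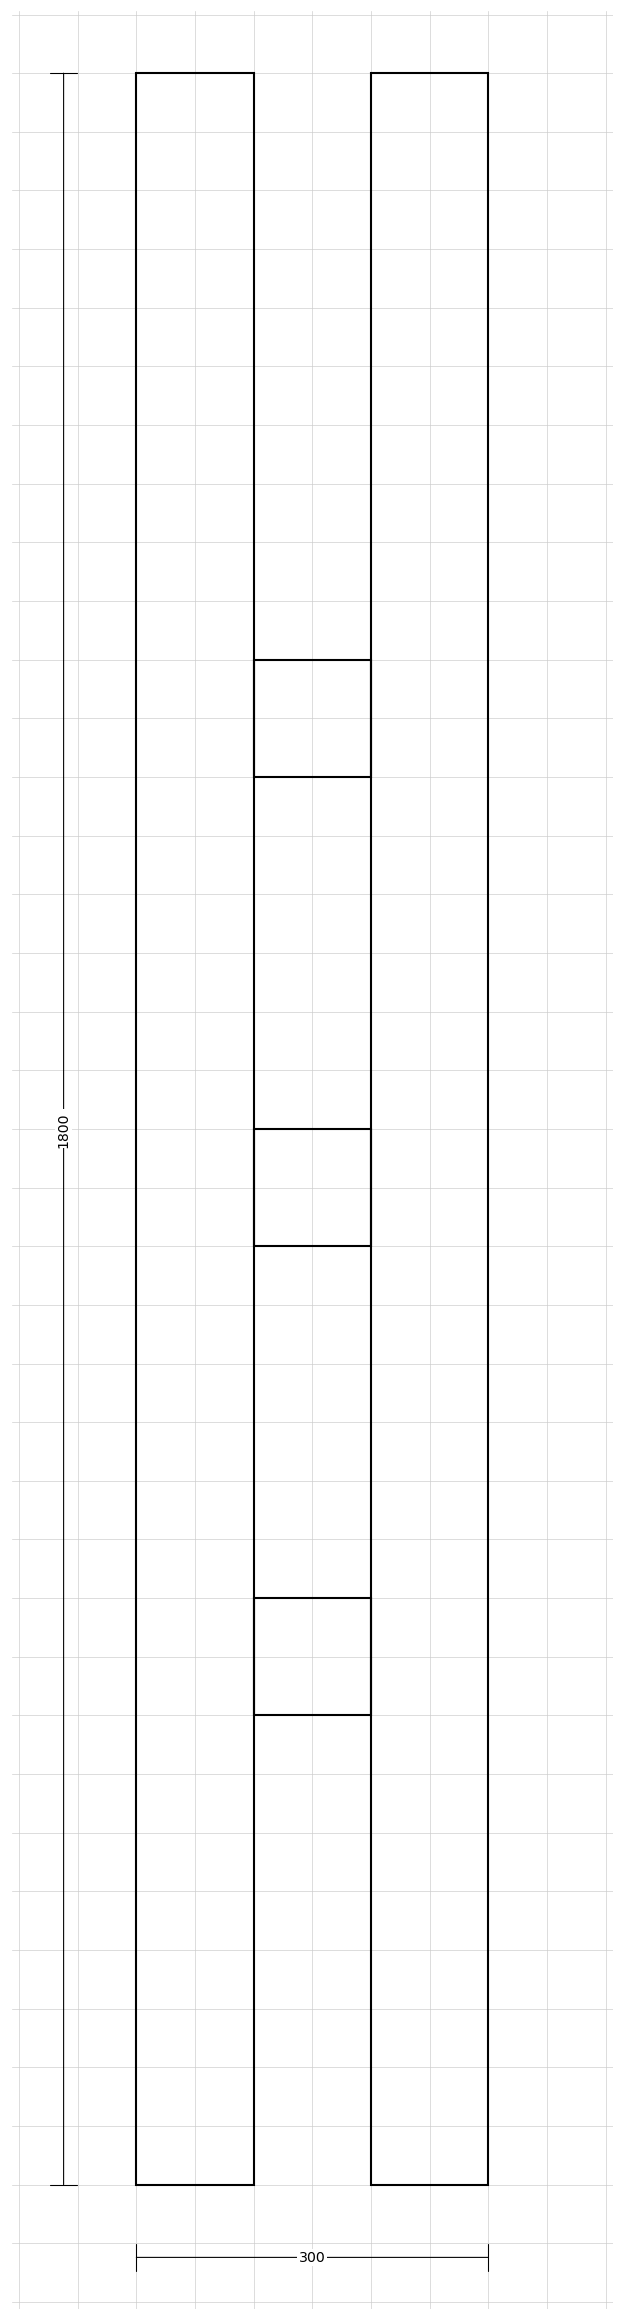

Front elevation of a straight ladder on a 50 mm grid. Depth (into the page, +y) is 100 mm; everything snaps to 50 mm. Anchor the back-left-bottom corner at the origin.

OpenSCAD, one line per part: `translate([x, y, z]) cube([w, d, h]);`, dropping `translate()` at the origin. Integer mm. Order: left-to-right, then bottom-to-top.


cube([100, 100, 1800]);
translate([100, 0, 400]) cube([100, 100, 100]);
translate([100, 0, 800]) cube([100, 100, 100]);
translate([100, 0, 1200]) cube([100, 100, 100]);
translate([200, 0, 0]) cube([100, 100, 1800]);
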